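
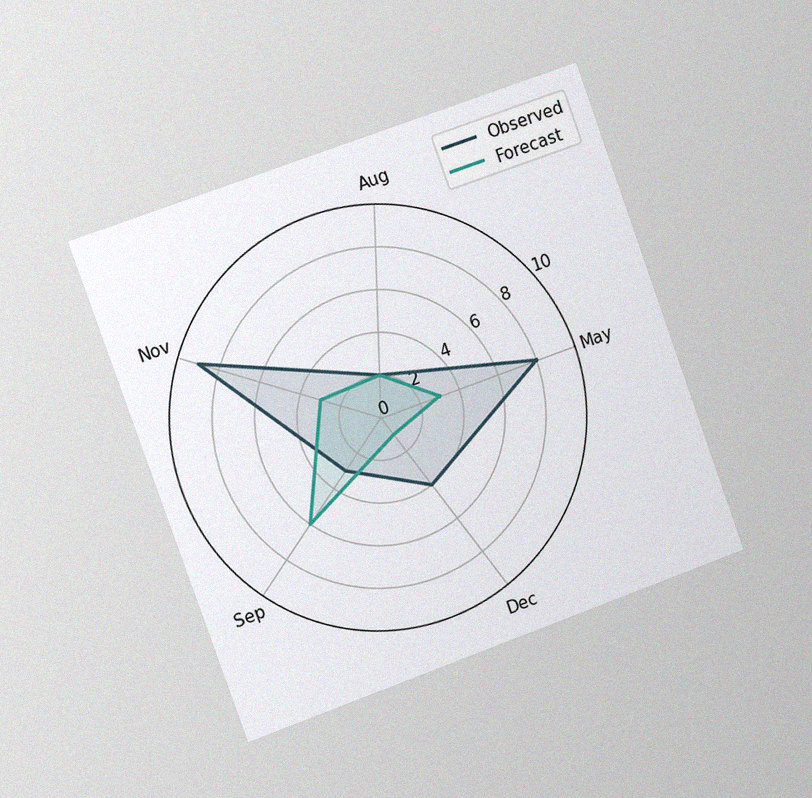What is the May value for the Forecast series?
The chart is tilted about 20° counter-clockwise and viewed slightly from the left, with some photo noise. On the May axis, Forecast reaches 3.

3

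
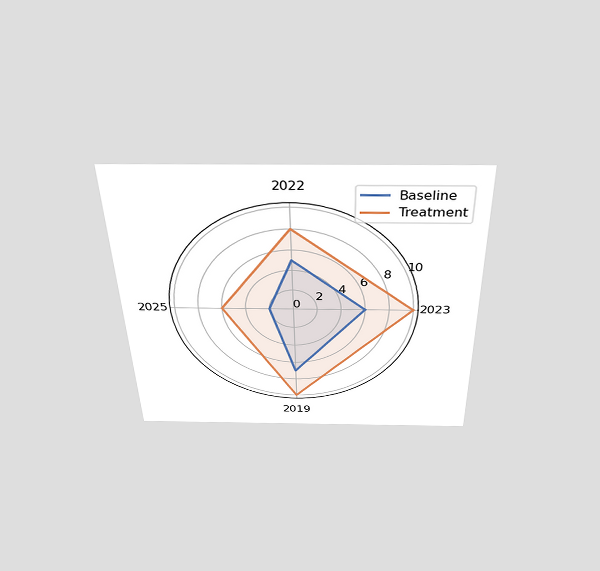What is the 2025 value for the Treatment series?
The chart is viewed slightly from above. On the 2025 axis, Treatment reaches 6.

6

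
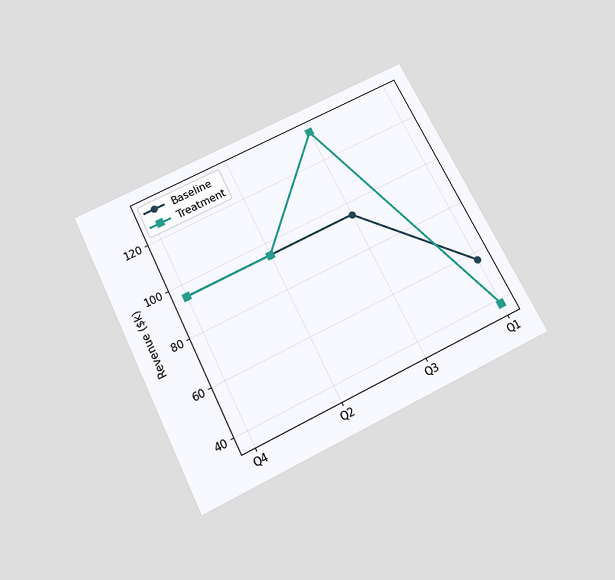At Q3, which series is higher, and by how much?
Treatment, by $38k

The chart is tilted about 26° counter-clockwise and viewed slightly from below. At Q3, Treatment sits above the other line by $38k.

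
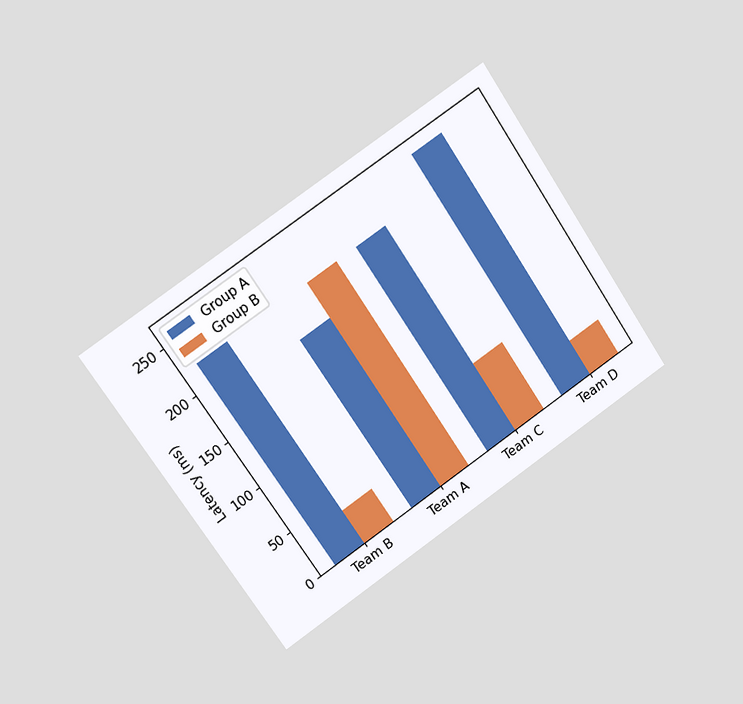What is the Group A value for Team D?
259ms

The chart is tilted about 34° counter-clockwise and viewed at a slight angle. The Group A bar at Team D reaches 259ms on the y-axis.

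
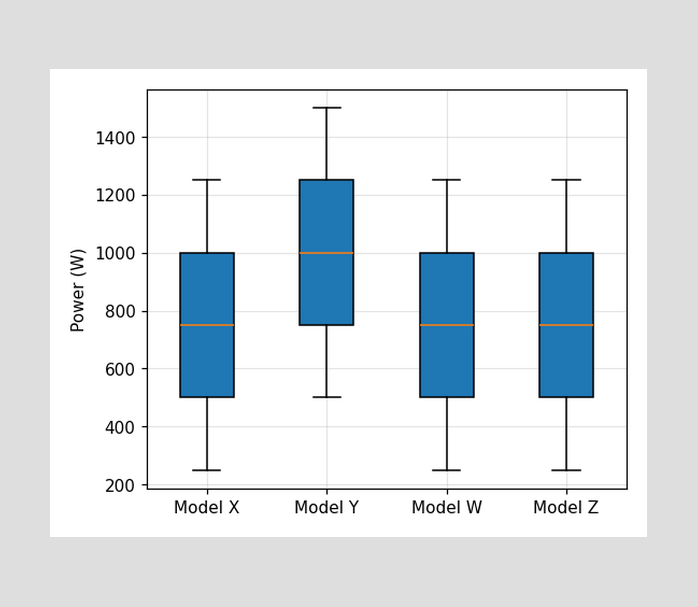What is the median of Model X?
The median line in the Model X box sits at 750W.

750W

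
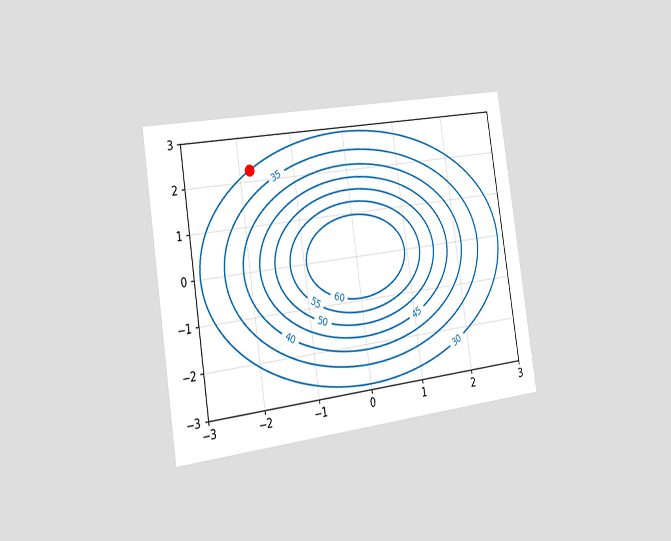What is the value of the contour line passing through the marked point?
30

The chart is tilted about 9° counter-clockwise and viewed slightly from the left. The marked point sits on the contour labelled 30.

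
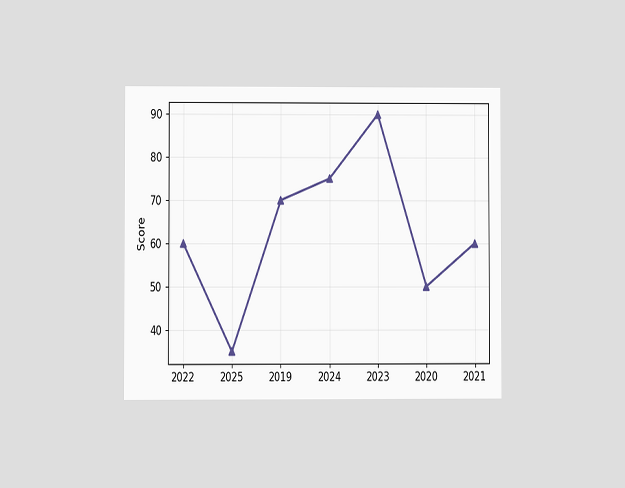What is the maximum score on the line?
90

The chart is viewed at a slight angle. The highest point is at 2023, and reading across to the y-axis gives 90.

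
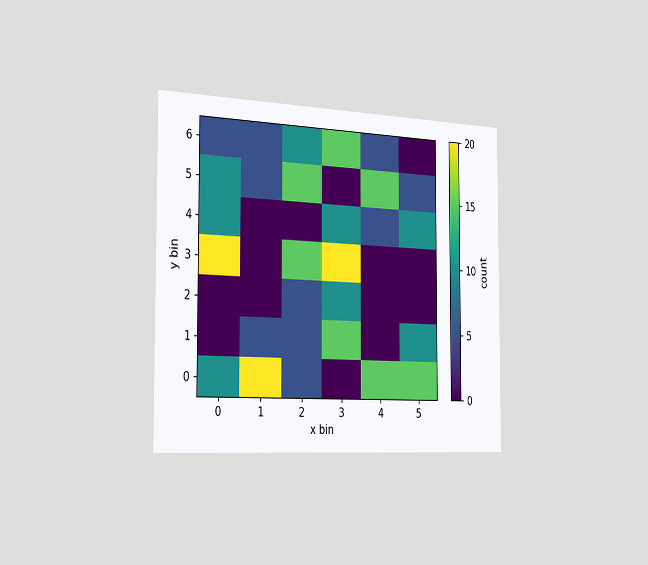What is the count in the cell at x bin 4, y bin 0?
The chart is viewed slightly from the left. Matching the cell (4, 0) against the colorbar gives 15.

15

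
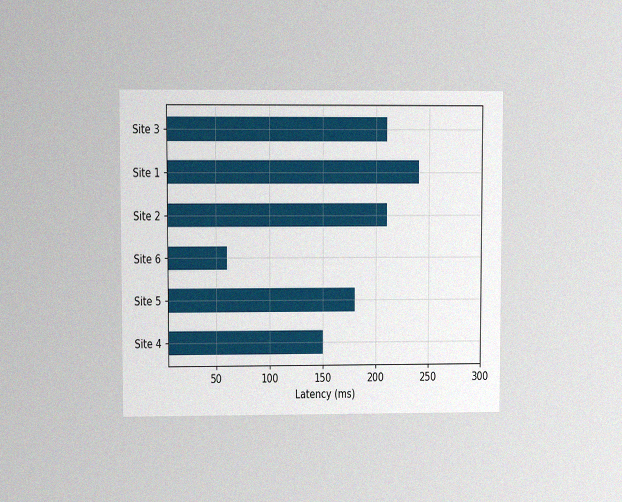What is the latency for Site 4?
The chart is viewed at a slight angle, with some photo noise. Reading along the chart's x-axis, the Site 4 bar reaches 150ms.

150ms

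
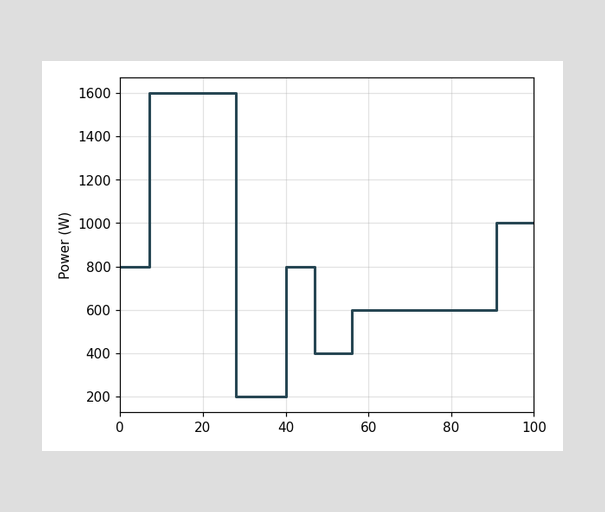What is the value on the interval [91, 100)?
1000W

On [91, 100) the step sits at 1000W.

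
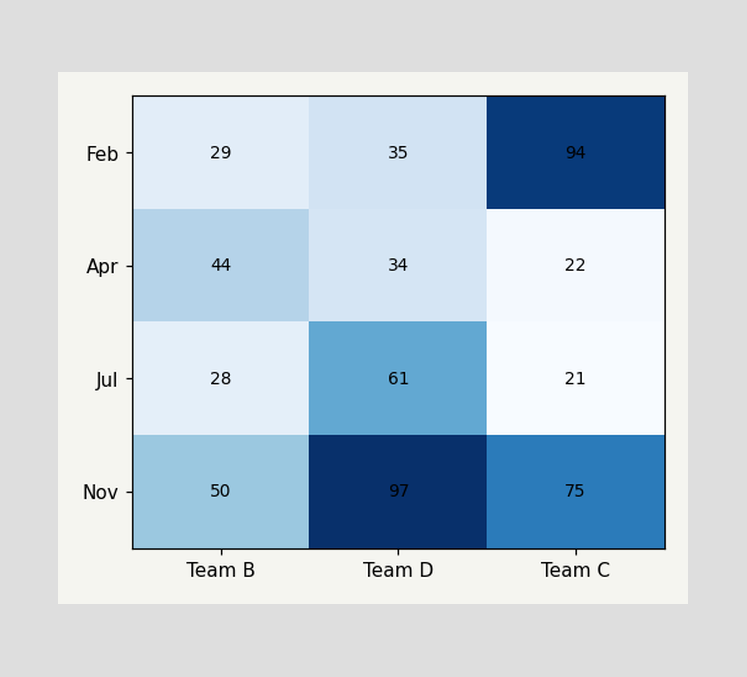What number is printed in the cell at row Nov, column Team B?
The (Nov, Team B) cell reads 50.

50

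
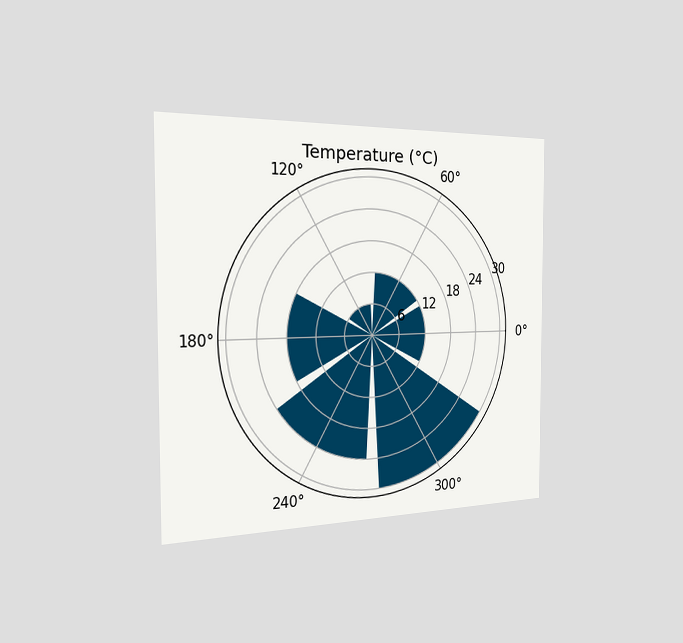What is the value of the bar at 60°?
12°C

The chart is viewed slightly from the left. The bar at 60° reaches 12°C on the radial axis.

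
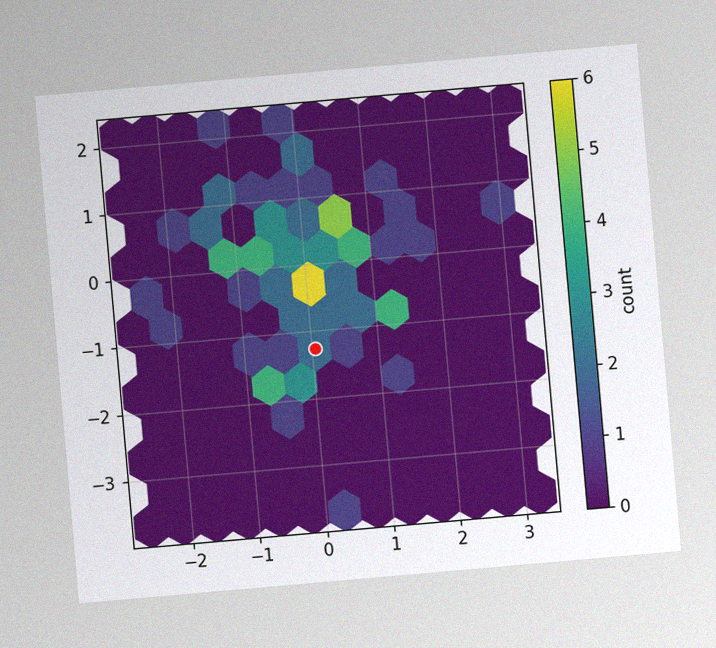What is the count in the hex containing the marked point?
The chart is tilted about 5° counter-clockwise, with some photo noise. The marked hex reads 2 on the colorbar.

2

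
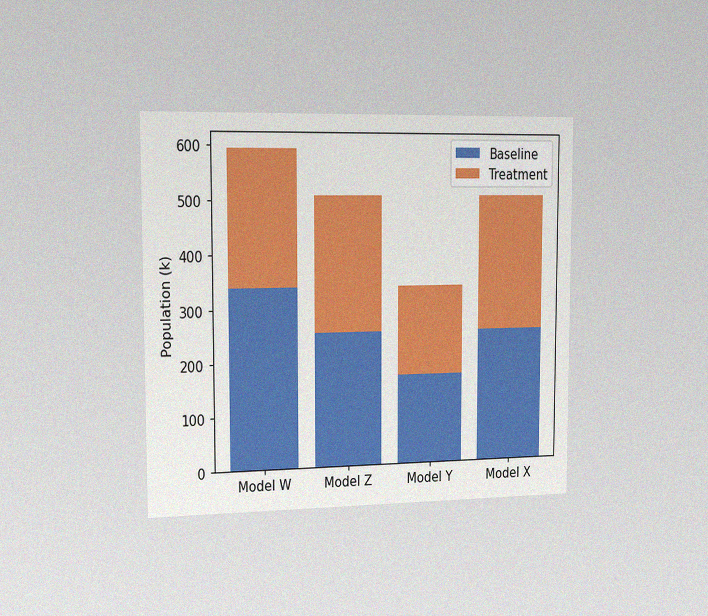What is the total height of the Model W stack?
The chart is viewed slightly from the left, with some photo noise. The Model W stack's top reaches 595k on the y-axis.

595k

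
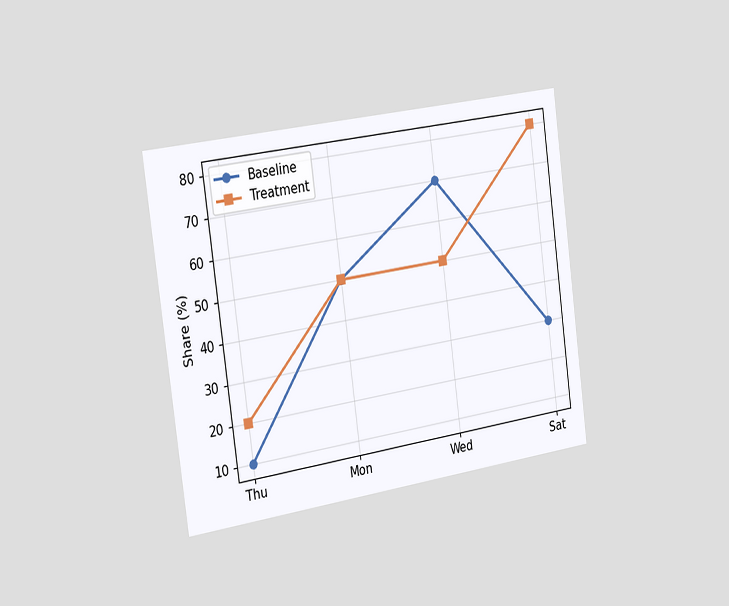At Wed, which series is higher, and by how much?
The chart is tilted about 8° counter-clockwise and viewed slightly from the left. At Wed, Baseline sits above the other line by 20%.

Baseline, by 20%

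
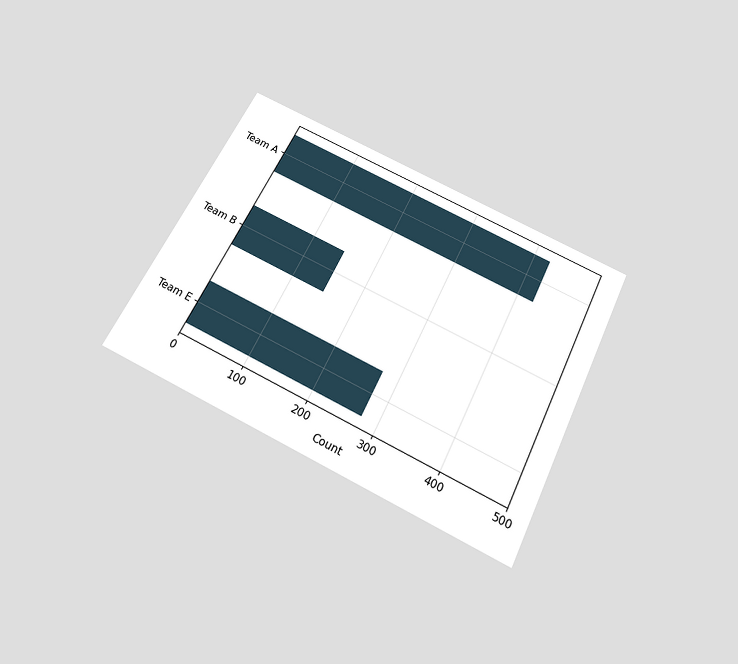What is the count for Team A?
425

The chart is tilted about 26° clockwise and viewed slightly from below. Reading along the chart's x-axis, the Team A bar reaches 425.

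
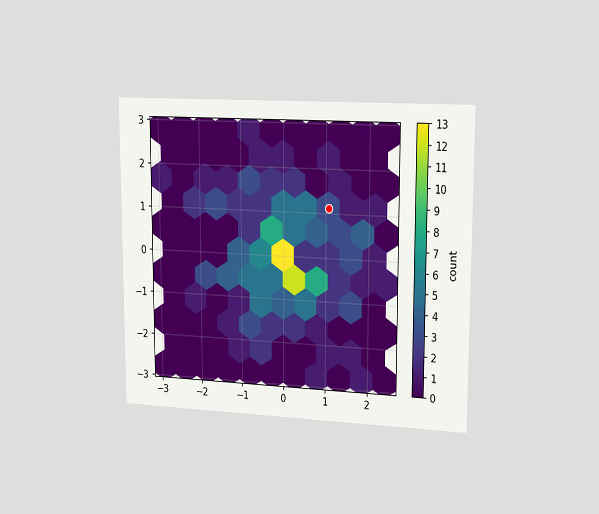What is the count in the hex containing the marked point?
3

The chart is viewed slightly from the right. The marked hex reads 3 on the colorbar.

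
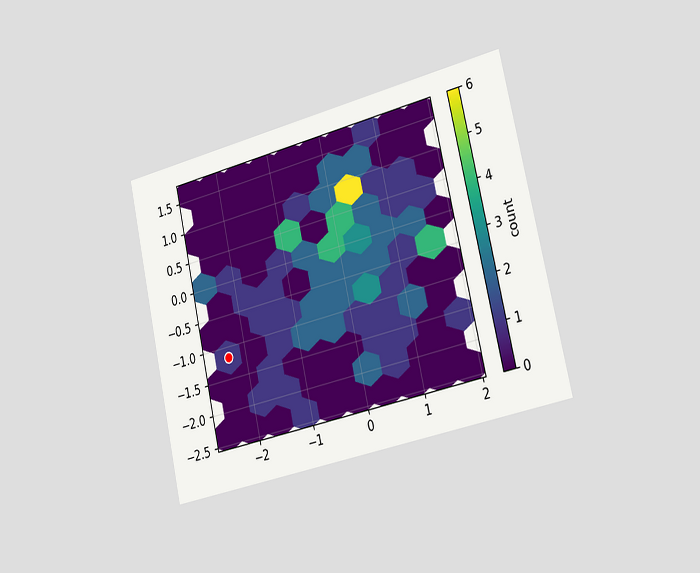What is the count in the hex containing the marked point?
The chart is tilted about 13° counter-clockwise and viewed slightly from the right. The marked hex reads 1 on the colorbar.

1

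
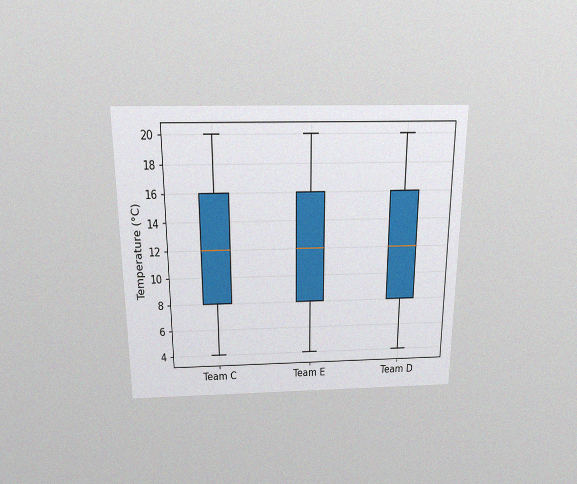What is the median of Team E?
The chart is viewed slightly from above, with some photo noise. The median line in the Team E box sits at 12°C.

12°C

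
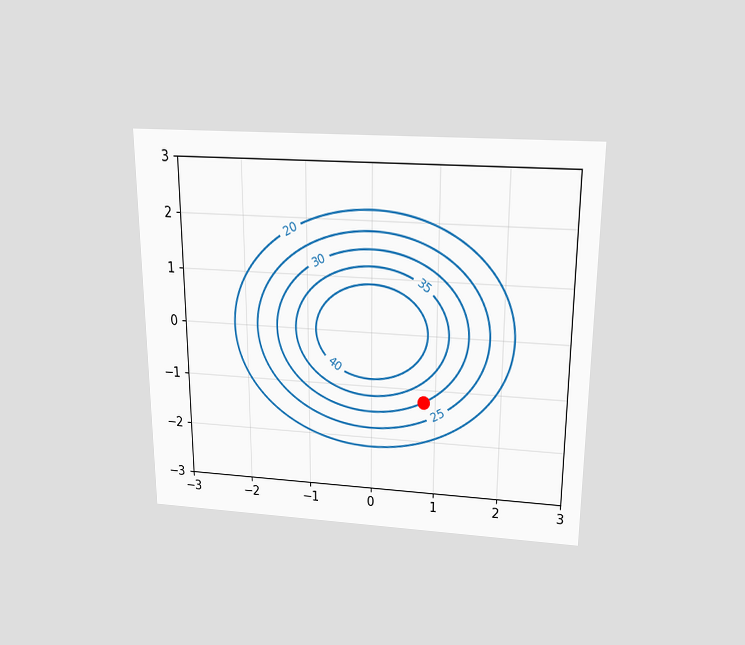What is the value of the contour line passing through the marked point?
30

The chart is viewed slightly from above. The marked point sits on the contour labelled 30.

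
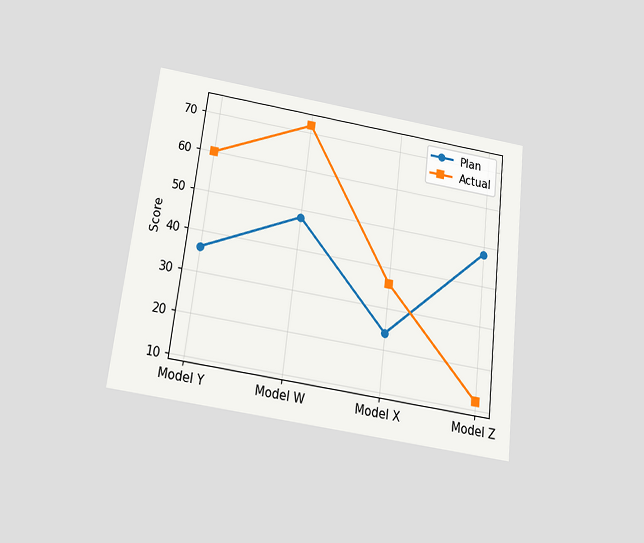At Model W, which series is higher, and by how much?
The chart is tilted about 7° clockwise and viewed slightly from below. At Model W, Actual sits above the other line by 24.

Actual, by 24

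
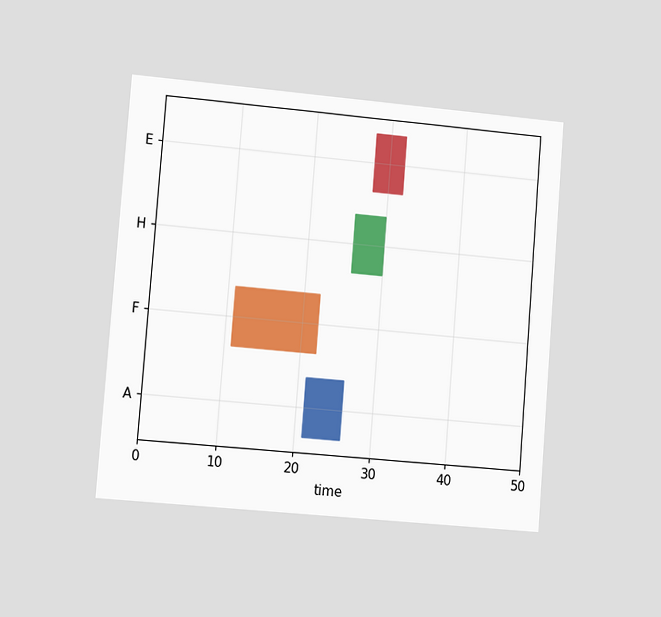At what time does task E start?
The chart is tilted about 5° clockwise and viewed slightly from the left. The E bar begins at t=28.

28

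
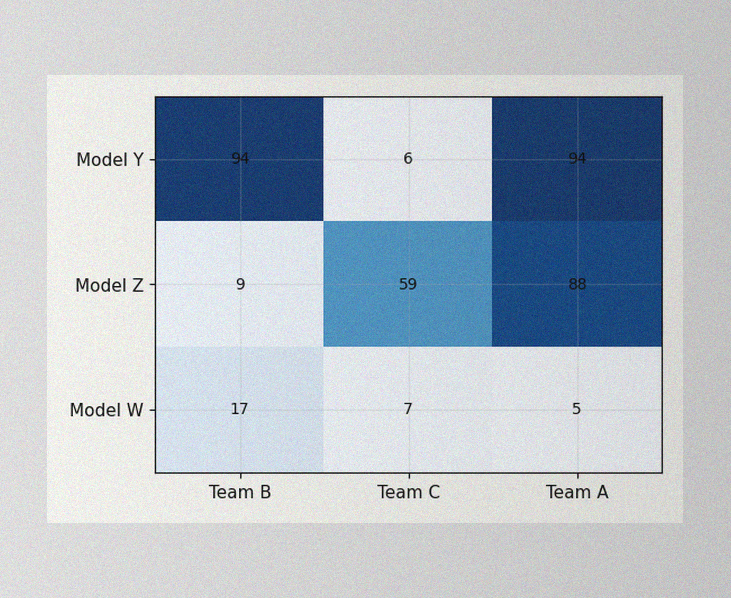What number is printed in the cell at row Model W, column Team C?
7

The image has some photo noise and uneven lighting. The (Model W, Team C) cell reads 7.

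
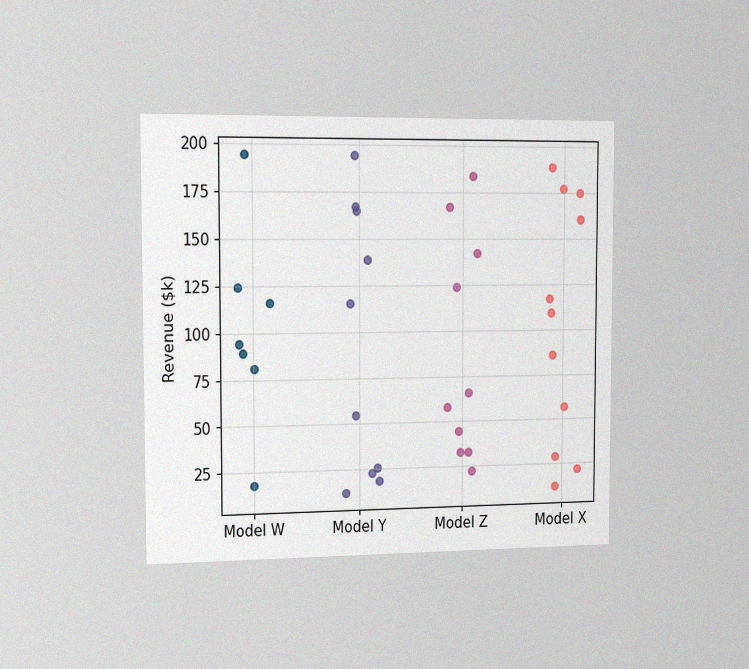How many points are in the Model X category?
11

The chart is viewed slightly from the left, with some photo noise. Counting the markers in the Model X column gives 11.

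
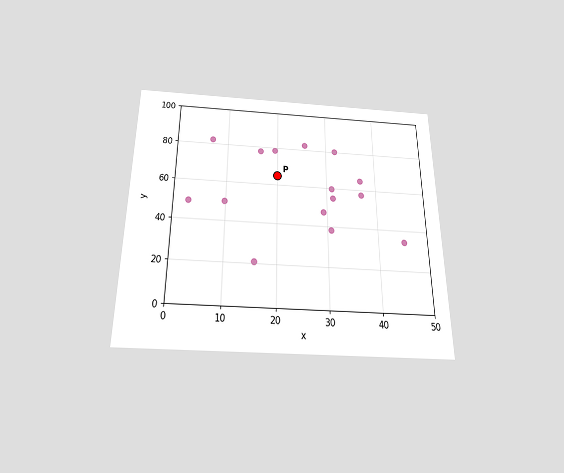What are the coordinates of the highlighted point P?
(20, 65)

The chart is viewed slightly from below. Following the gridlines from P to each axis, P sits at (20, 65).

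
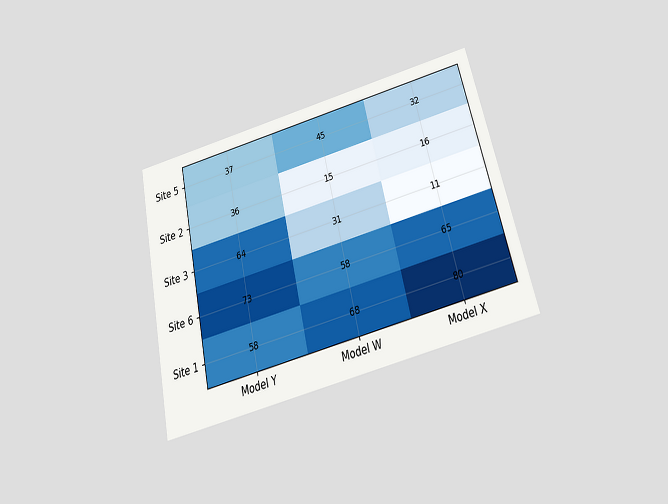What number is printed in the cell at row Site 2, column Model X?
The chart is tilted about 13° counter-clockwise and viewed slightly from below. The (Site 2, Model X) cell reads 16.

16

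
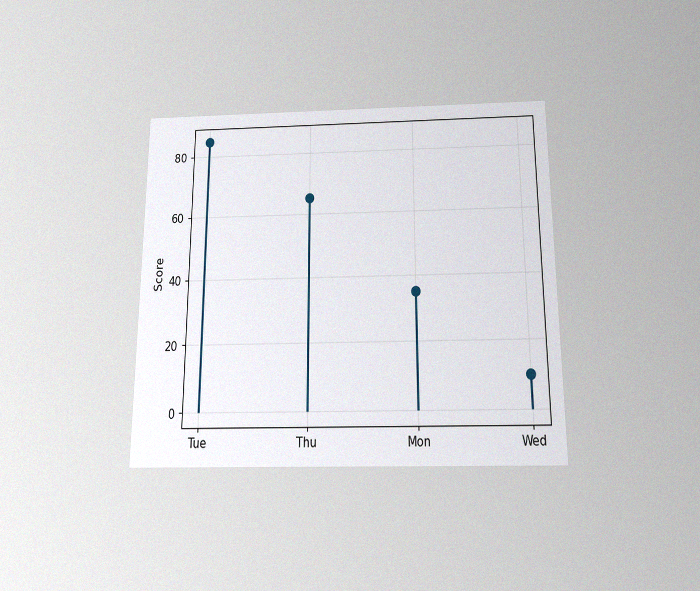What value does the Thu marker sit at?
The chart is viewed slightly from below, with some photo noise. The Thu marker sits at 65.

65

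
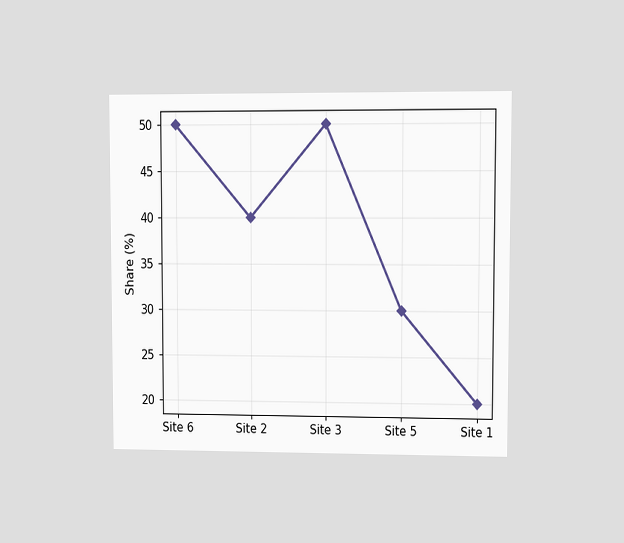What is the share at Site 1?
The chart is viewed at a slight angle. At Site 1, the line is at 20%.

20%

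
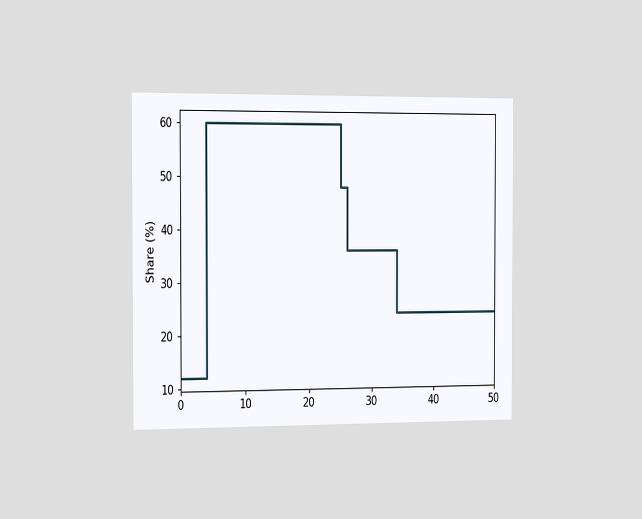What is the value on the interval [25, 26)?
48%

The chart is viewed slightly from the left. On [25, 26) the step sits at 48%.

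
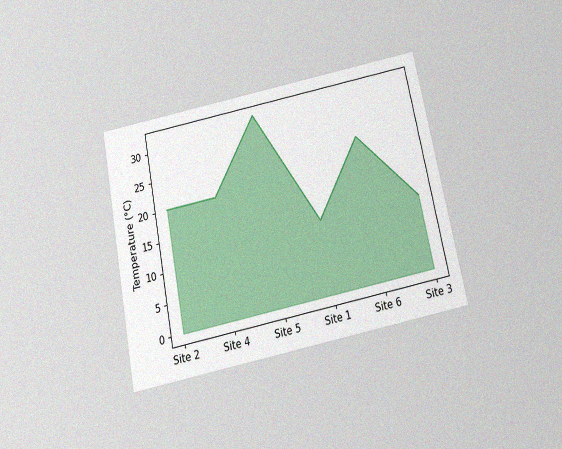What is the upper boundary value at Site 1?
12°C

The chart is tilted about 11° counter-clockwise and viewed slightly from below, with some photo noise. At Site 1 the upper boundary is at 12°C.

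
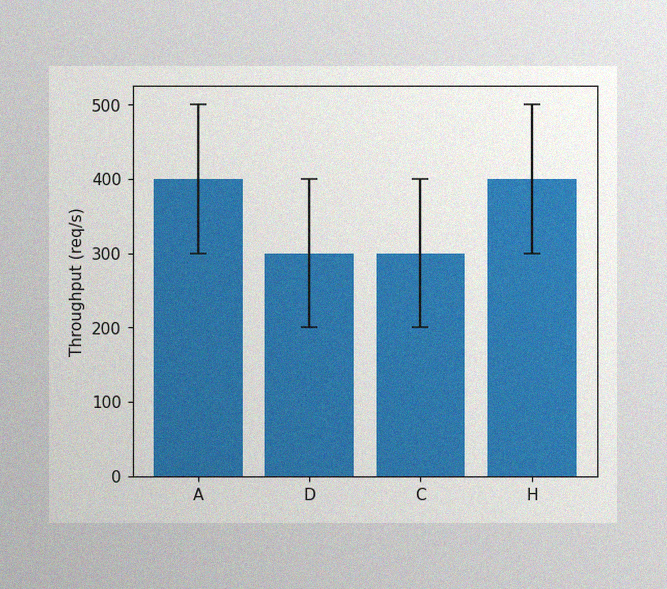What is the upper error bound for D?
400req/s

The image has some photo noise and uneven lighting. The D bar's upper whisker reaches 400req/s.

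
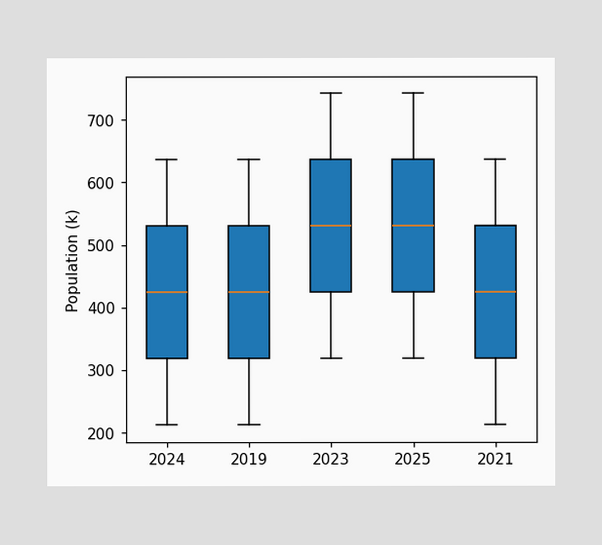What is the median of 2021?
424k

The median line in the 2021 box sits at 424k.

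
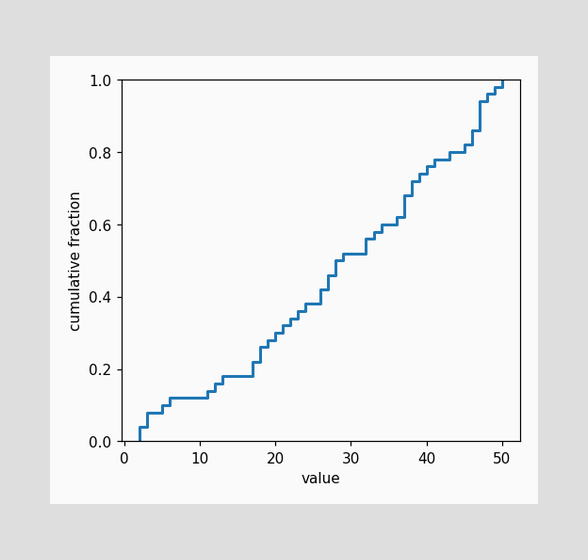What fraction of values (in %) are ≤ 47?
94%

At x=47 the ECDF step is at 94%.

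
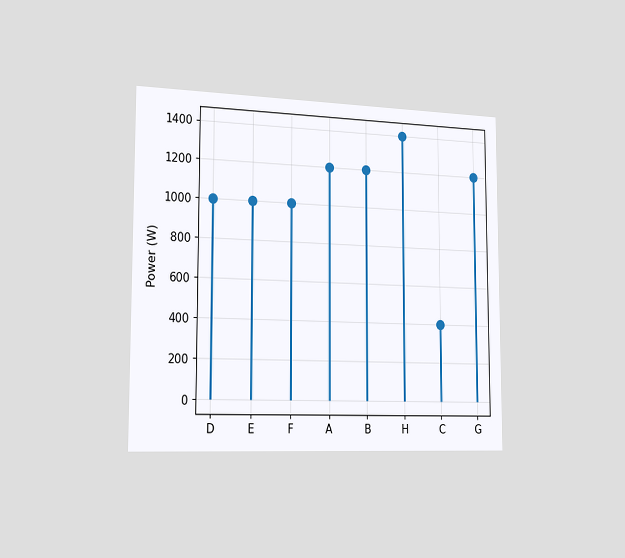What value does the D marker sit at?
1000W

The chart is viewed slightly from the left. The D marker sits at 1000W.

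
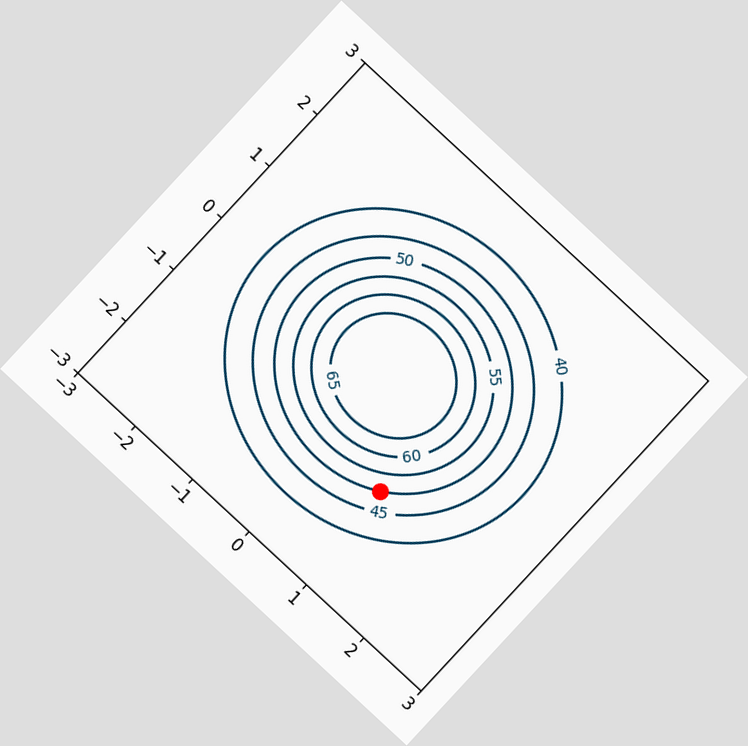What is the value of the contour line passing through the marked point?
50

The chart is tilted about 43° clockwise. The marked point sits on the contour labelled 50.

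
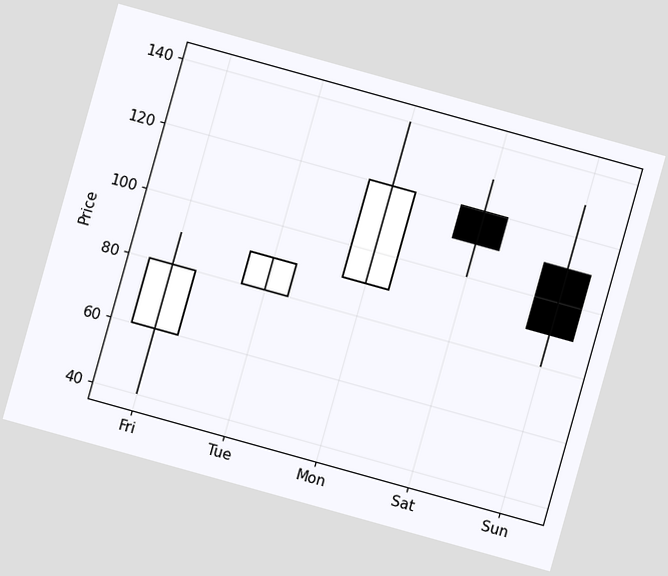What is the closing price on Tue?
The chart is tilted about 16° clockwise. The Tue candle closes at 90.

90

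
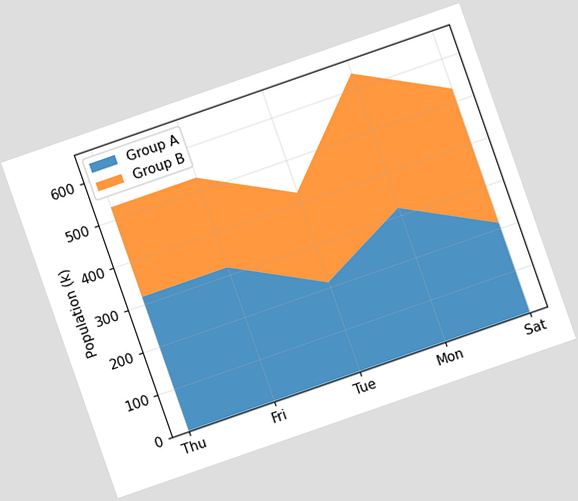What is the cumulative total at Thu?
The chart is tilted about 19° counter-clockwise. The stacked total at Thu reaches 530k.

530k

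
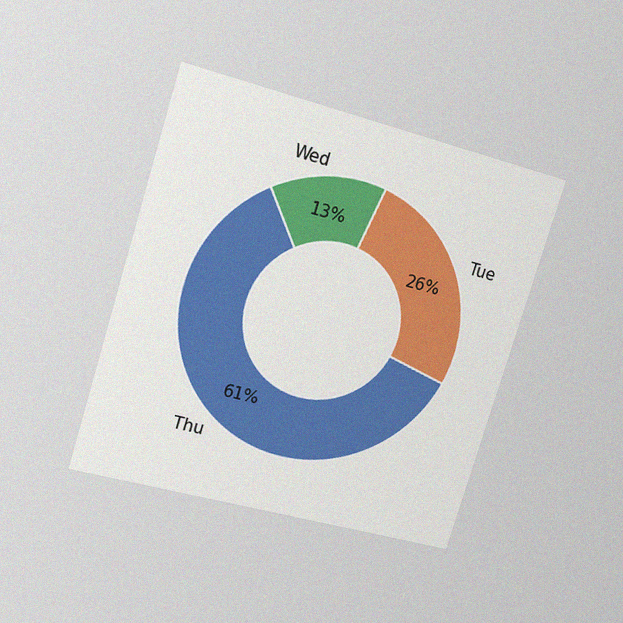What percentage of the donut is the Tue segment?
26%

The chart is tilted about 17° clockwise and viewed at a slight angle, with some photo noise. The Tue segment takes up 26% of the ring.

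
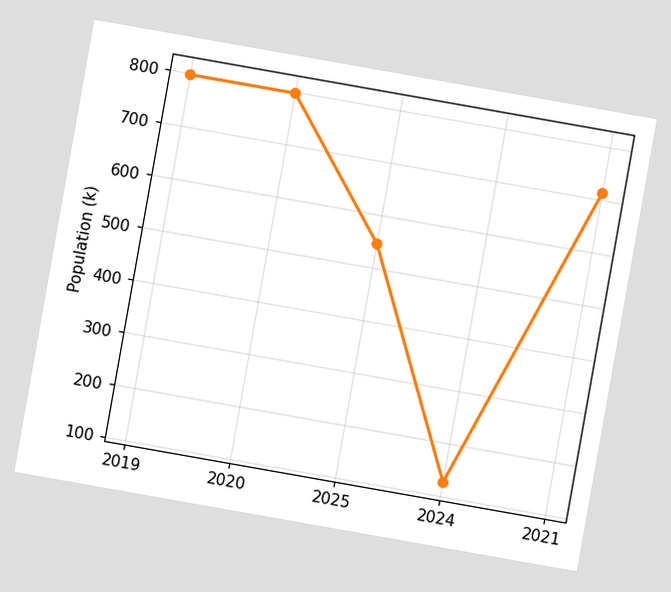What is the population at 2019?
The chart is tilted about 10° clockwise. At 2019, the line is at 798k.

798k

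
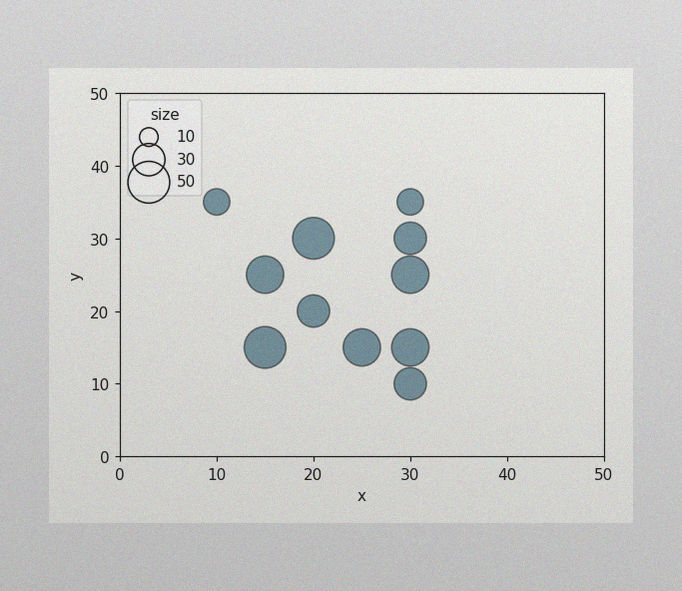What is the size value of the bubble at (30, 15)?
40

The image has some photo noise and uneven lighting. Matching the bubble at (30, 15) against the size legend gives 40.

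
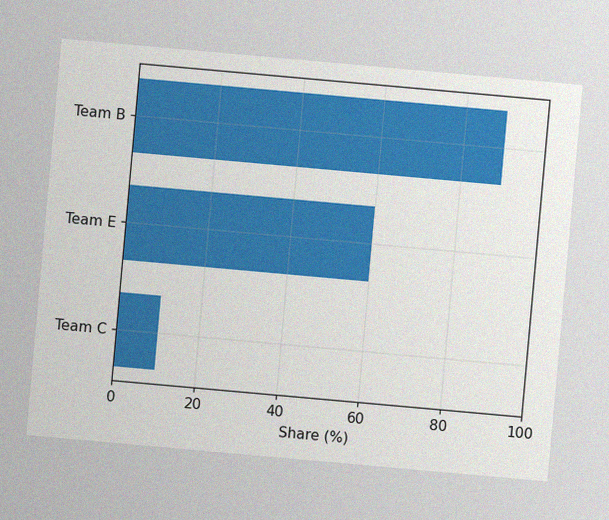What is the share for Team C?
10%

The chart is tilted about 5° clockwise, with some photo noise. Reading along the chart's x-axis, the Team C bar reaches 10%.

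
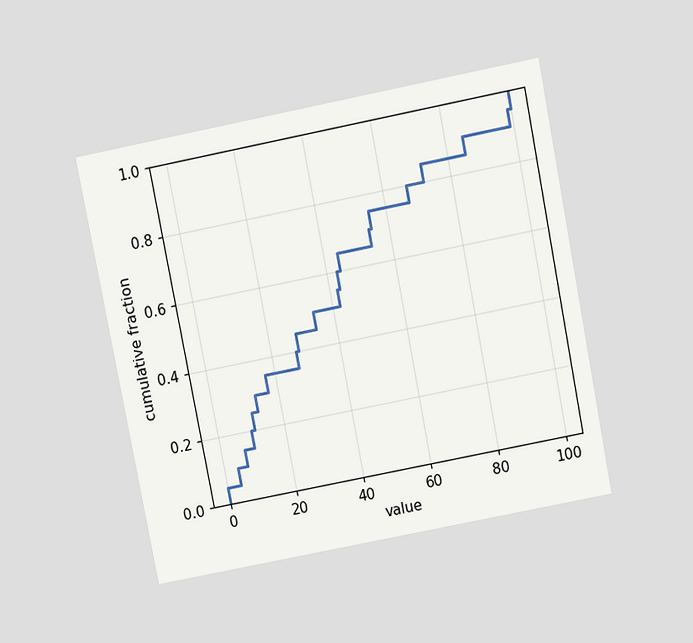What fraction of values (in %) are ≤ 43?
60%

The chart is tilted about 11° counter-clockwise and viewed slightly from above. At x=43 the ECDF step is at 60%.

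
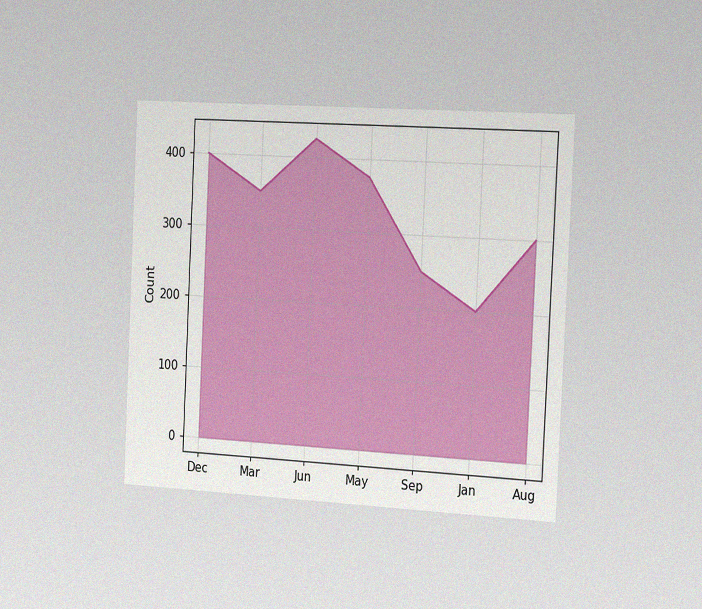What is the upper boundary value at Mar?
350

The chart is tilted about 3° clockwise and viewed slightly from the right, with some photo noise. At Mar the upper boundary is at 350.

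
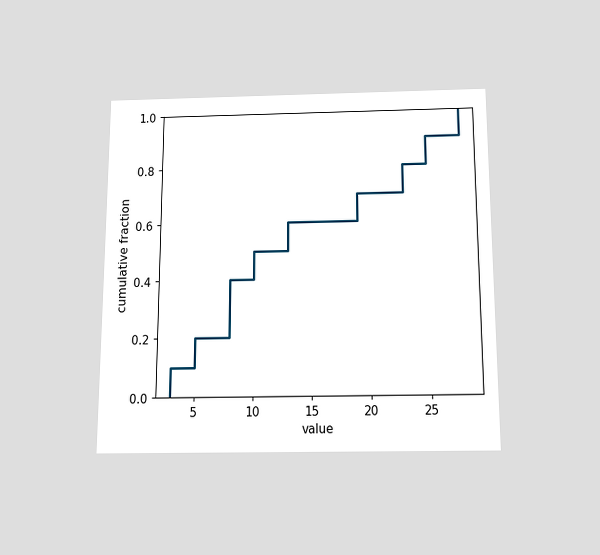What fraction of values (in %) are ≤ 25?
90%

The chart is viewed slightly from below. At x=25 the ECDF step is at 90%.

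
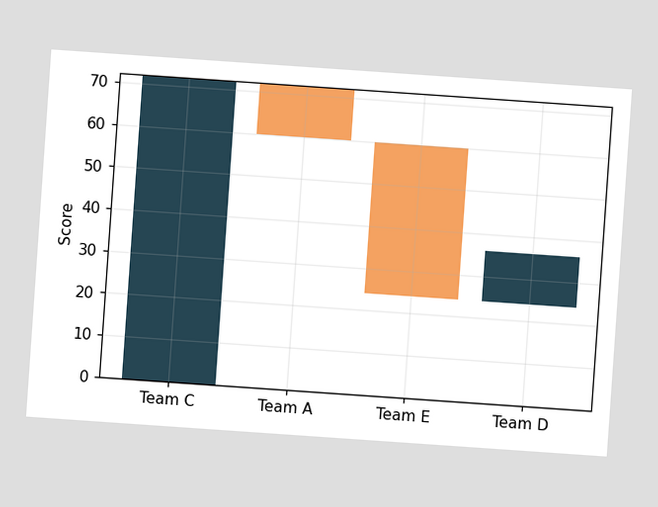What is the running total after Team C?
72

The chart is tilted about 4° clockwise. After Team C the running total reaches 72.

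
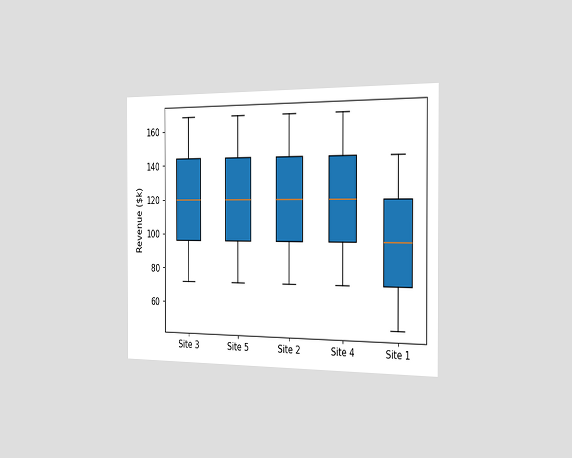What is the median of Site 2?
The chart is viewed slightly from the right. The median line in the Site 2 box sits at $120k.

$120k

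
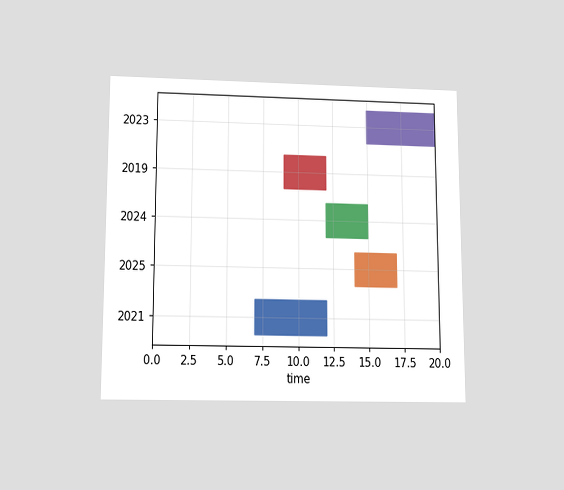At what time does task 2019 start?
The chart is viewed slightly from below. The 2019 bar begins at t=9.

9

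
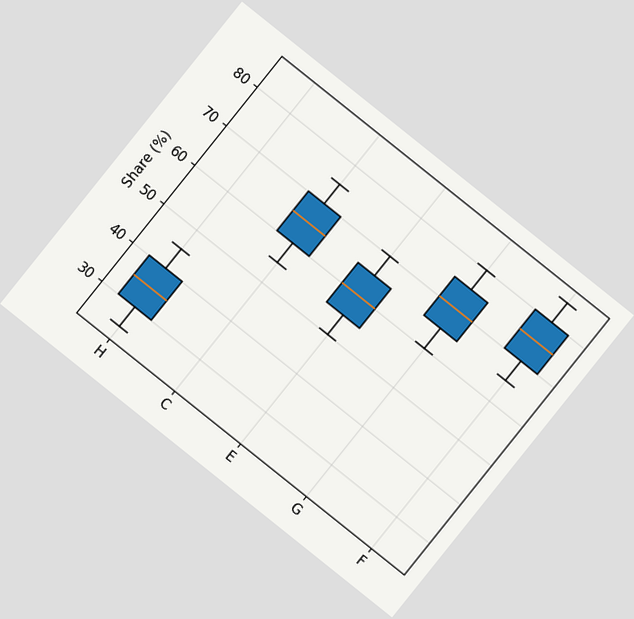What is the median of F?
75%

The chart is tilted about 39° clockwise. The median line in the F box sits at 75%.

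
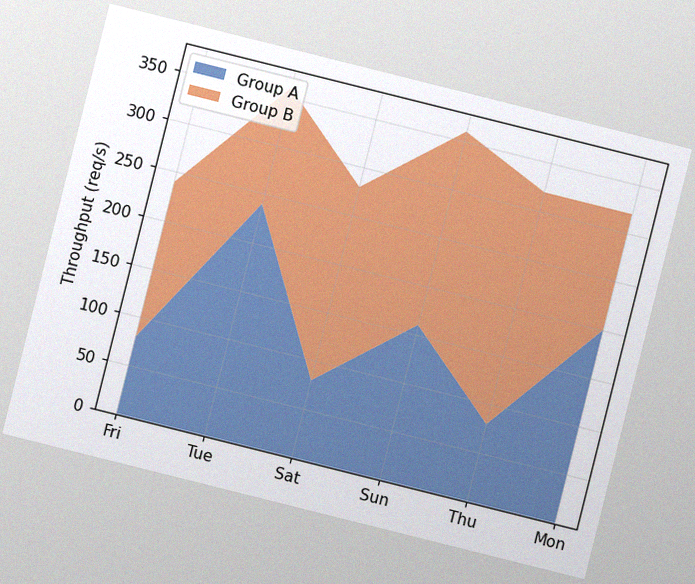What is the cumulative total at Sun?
360req/s

The chart is tilted about 14° clockwise, with some photo noise. The stacked total at Sun reaches 360req/s.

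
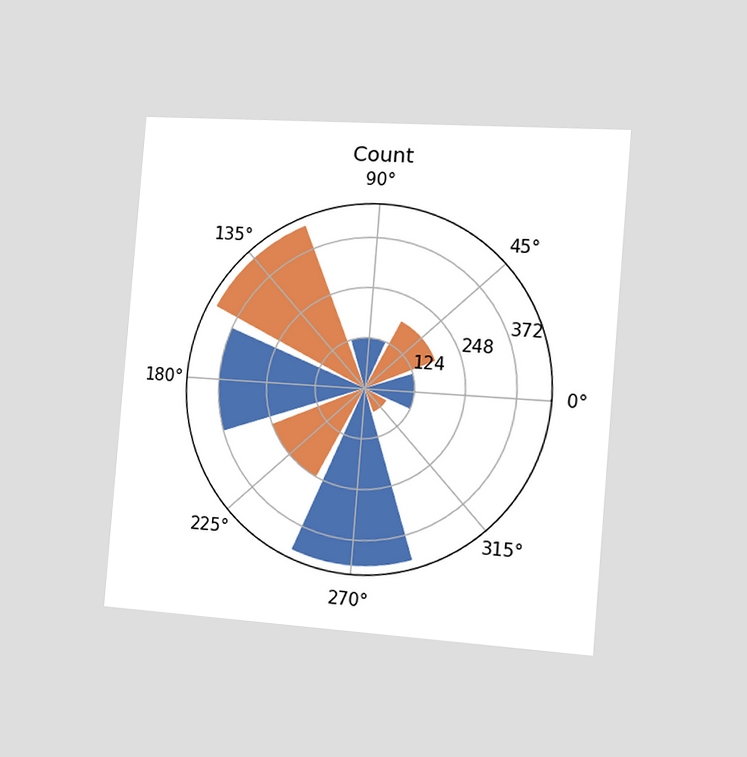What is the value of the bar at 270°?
The chart is tilted about 5° clockwise and viewed slightly from the right. The bar at 270° reaches 434 on the radial axis.

434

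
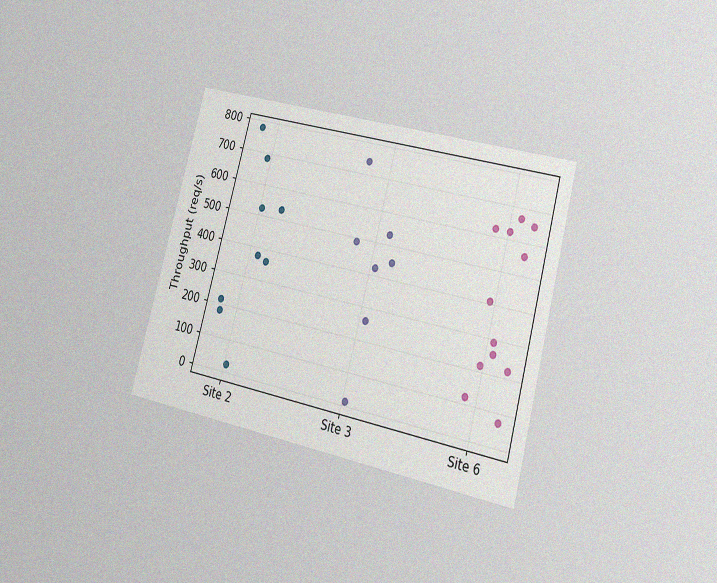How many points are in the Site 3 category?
The chart is tilted about 15° clockwise and viewed at a slight angle, with some photo noise. Counting the markers in the Site 3 column gives 7.

7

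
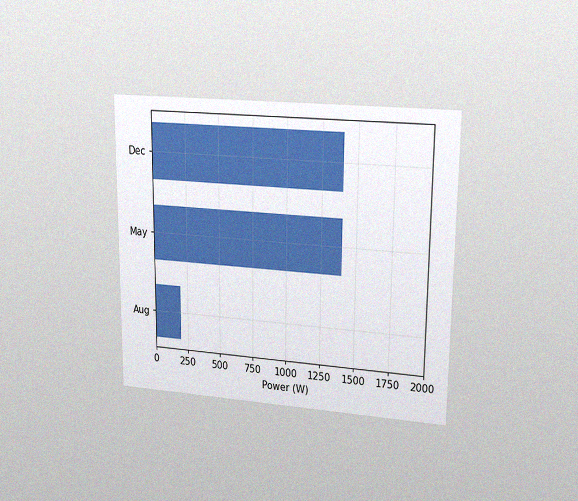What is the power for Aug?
The chart is viewed at a slight angle, with some photo noise. Reading along the chart's x-axis, the Aug bar reaches 200W.

200W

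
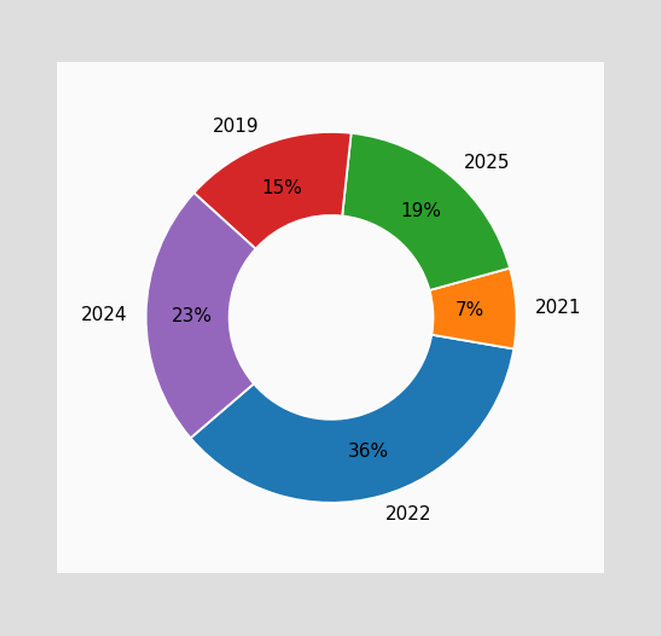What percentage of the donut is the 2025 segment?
19%

The 2025 segment takes up 19% of the ring.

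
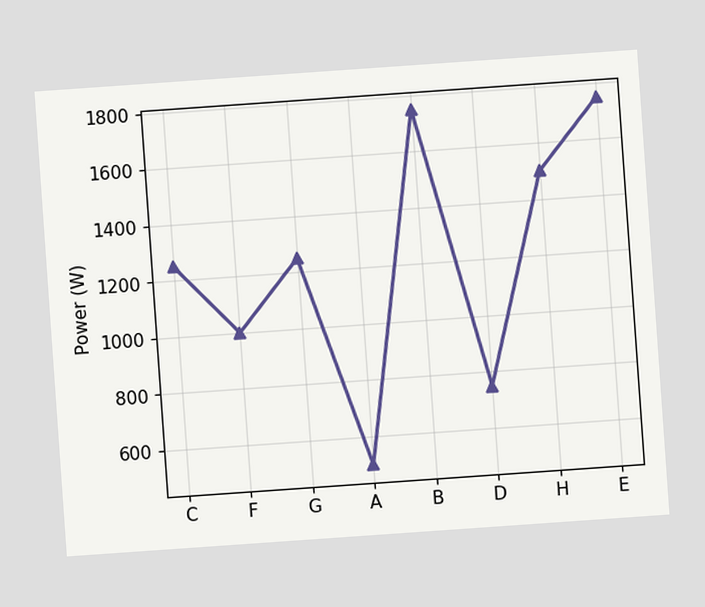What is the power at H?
1500W

The chart is tilted about 4° counter-clockwise. At H, the line is at 1500W.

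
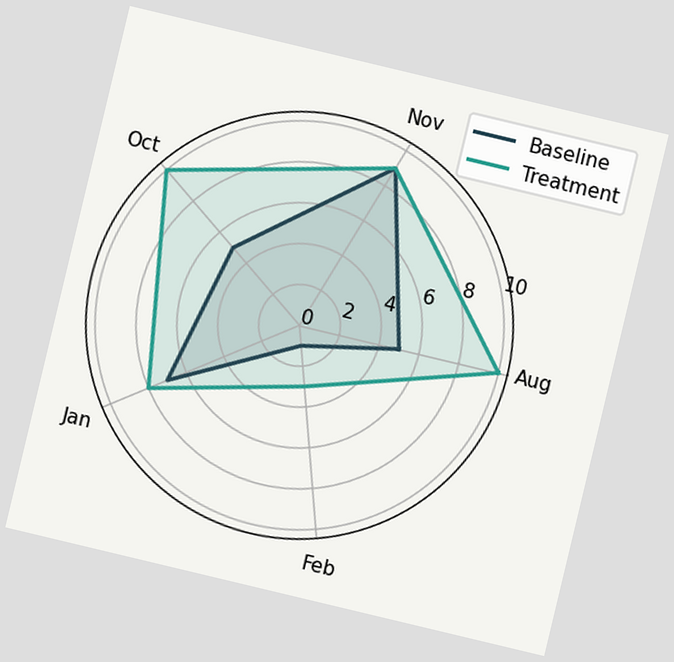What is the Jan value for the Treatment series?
The chart is tilted about 13° clockwise. On the Jan axis, Treatment reaches 8.

8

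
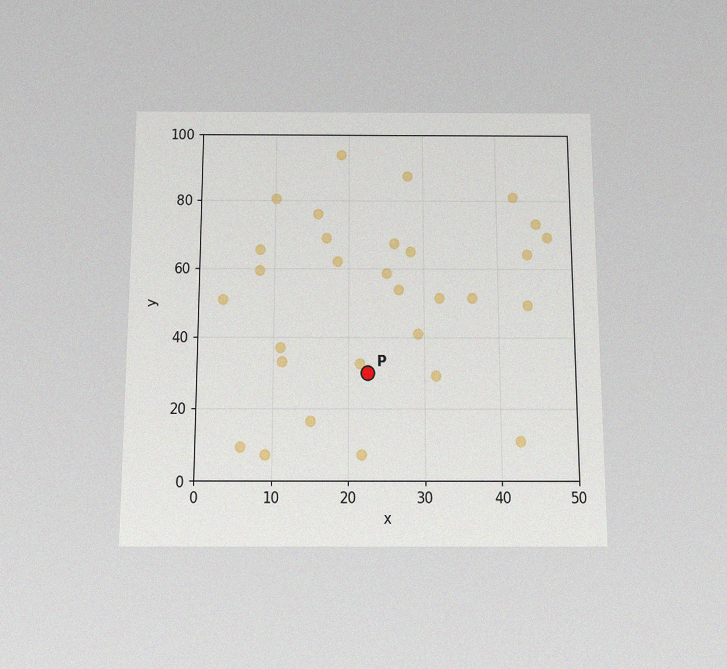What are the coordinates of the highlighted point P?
The chart is viewed slightly from below, with some photo noise. Following the gridlines from P to each axis, P sits at (22.5, 30).

(22.5, 30)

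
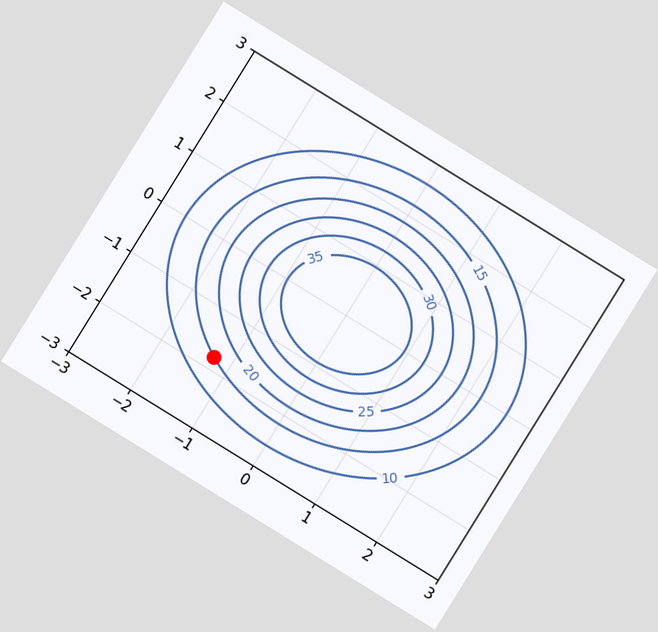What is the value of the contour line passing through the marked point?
15

The chart is tilted about 32° clockwise. The marked point sits on the contour labelled 15.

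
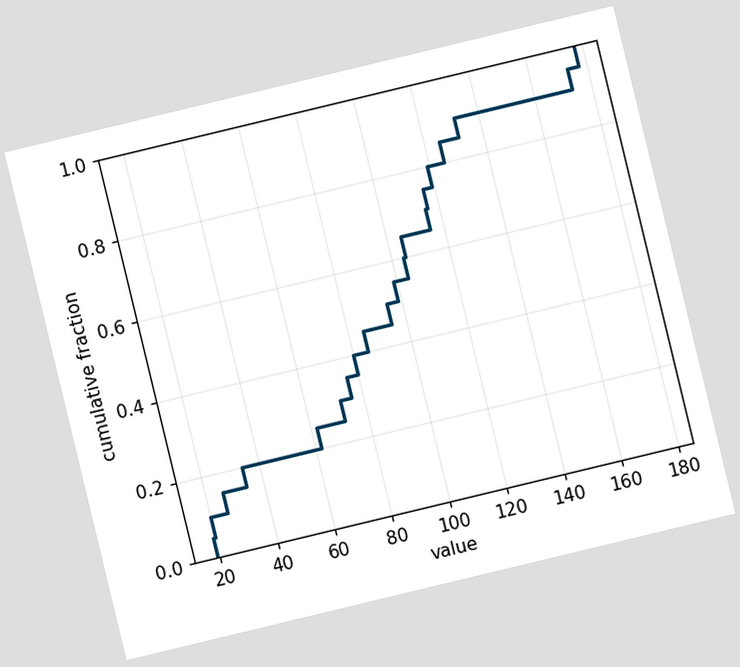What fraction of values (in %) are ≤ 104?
The chart is tilted about 14° counter-clockwise. At x=104 the ECDF step is at 60%.

60%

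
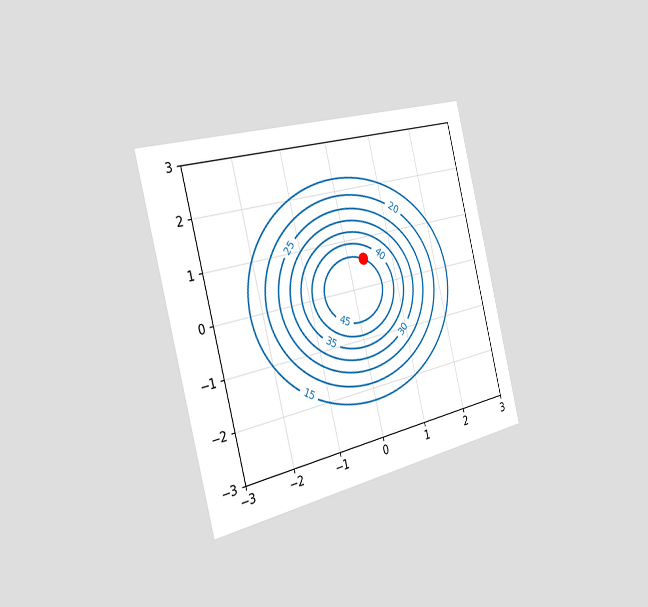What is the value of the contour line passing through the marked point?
The chart is tilted about 14° counter-clockwise and viewed slightly from the left. The marked point sits on the contour labelled 45.

45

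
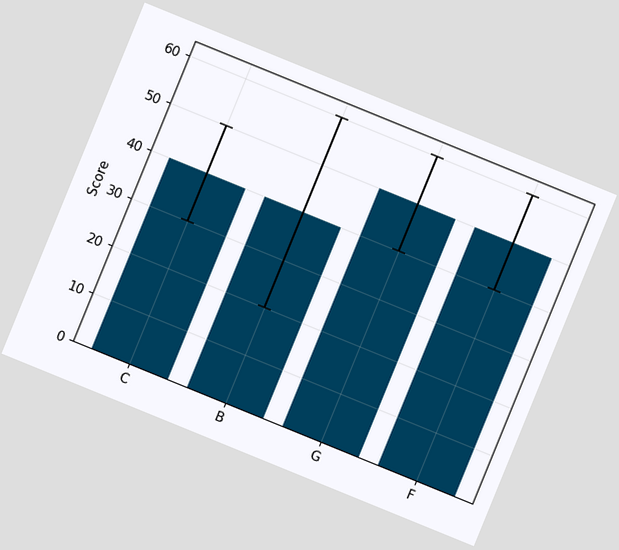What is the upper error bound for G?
60

The chart is tilted about 22° clockwise. The G bar's upper whisker reaches 60.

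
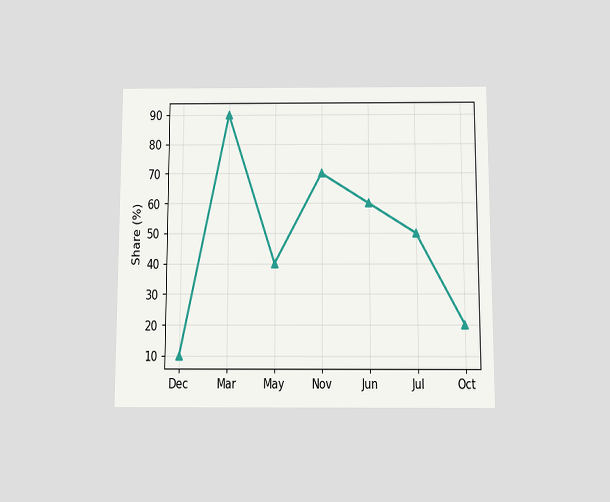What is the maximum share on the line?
90%

The chart is viewed slightly from below. The highest point is at Mar, and reading across to the y-axis gives 90%.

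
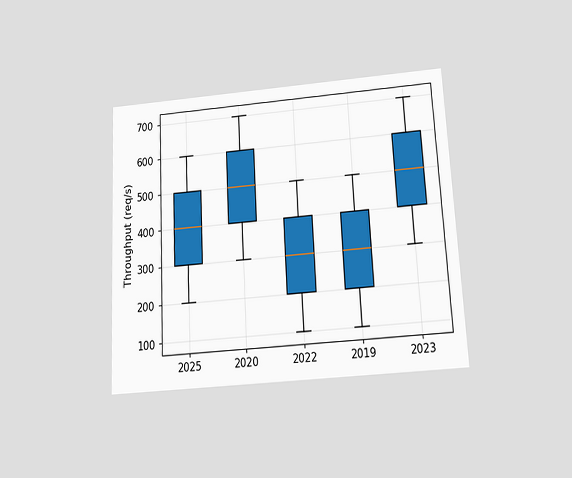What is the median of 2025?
400req/s

The chart is tilted about 3° counter-clockwise and viewed slightly from below. The median line in the 2025 box sits at 400req/s.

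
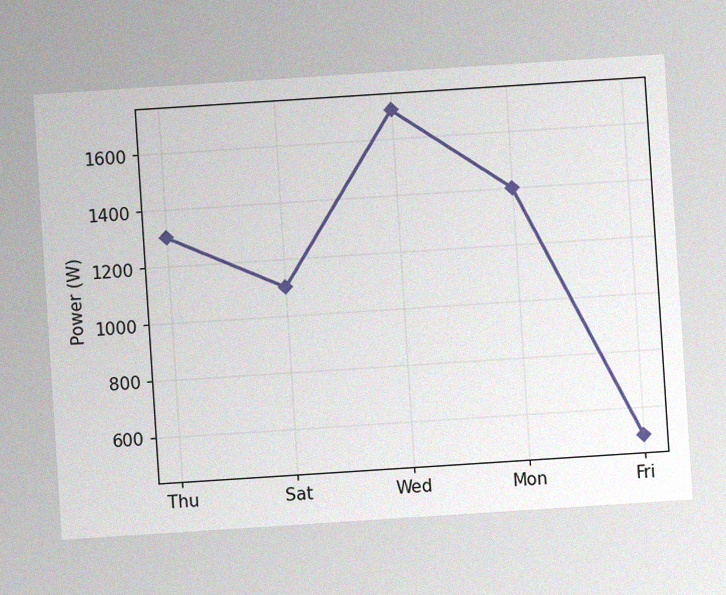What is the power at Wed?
The chart is tilted about 4° counter-clockwise, with some photo noise. At Wed, the line is at 1700W.

1700W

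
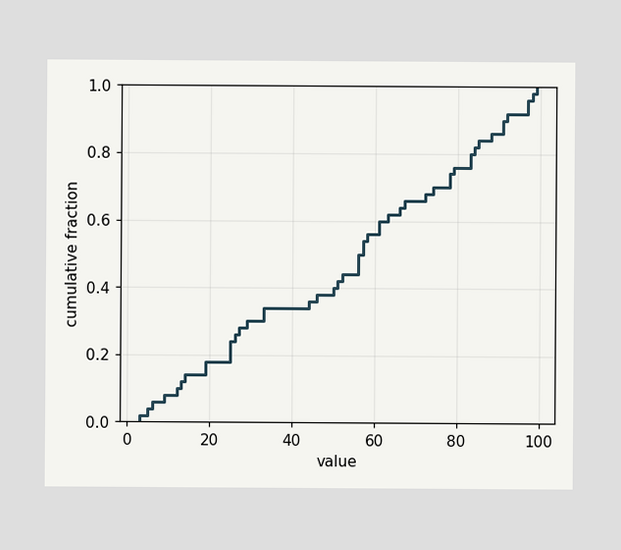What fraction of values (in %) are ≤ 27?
At x=27 the ECDF step is at 28%.

28%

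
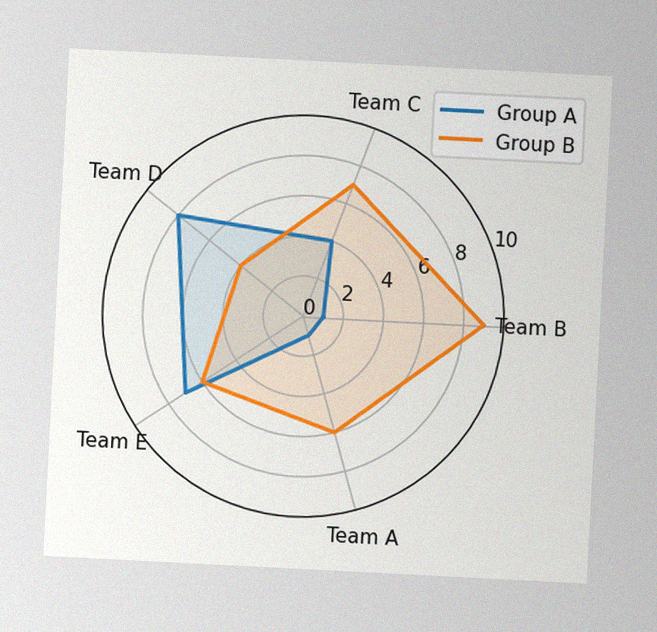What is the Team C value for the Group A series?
The chart is tilted about 3° clockwise, with some photo noise. On the Team C axis, Group A reaches 4.

4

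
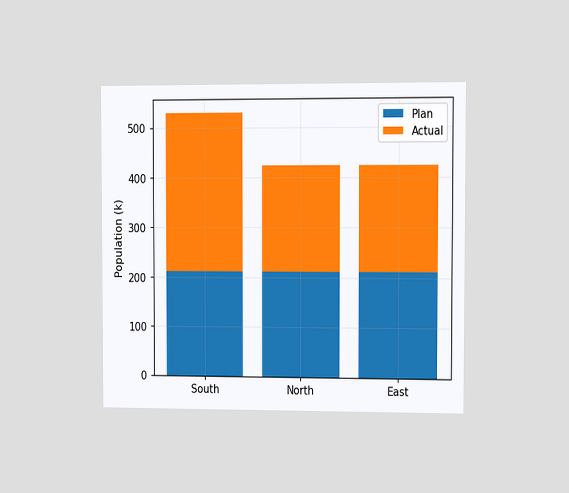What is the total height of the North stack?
424k

The chart is viewed slightly from the right. The North stack's top reaches 424k on the y-axis.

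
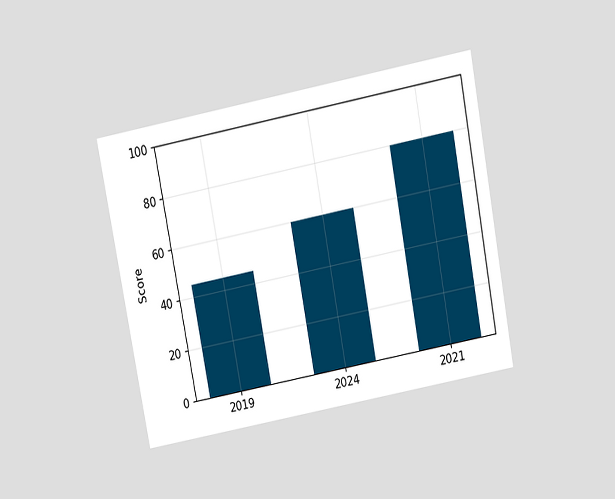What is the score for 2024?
60

The chart is tilted about 11° counter-clockwise and viewed slightly from above. Reading along the chart's y-axis, the 2024 bar reaches 60.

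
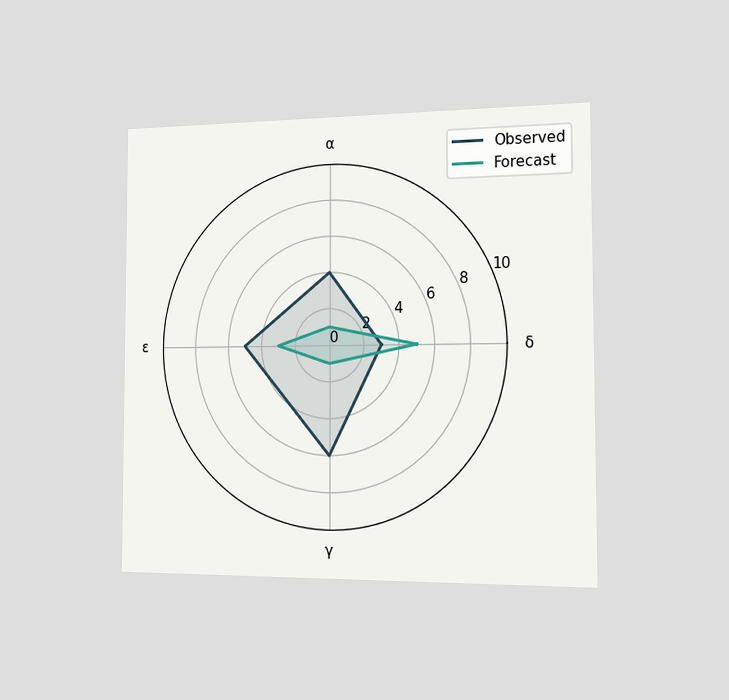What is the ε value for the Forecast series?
3

The chart is viewed slightly from the right. On the ε axis, Forecast reaches 3.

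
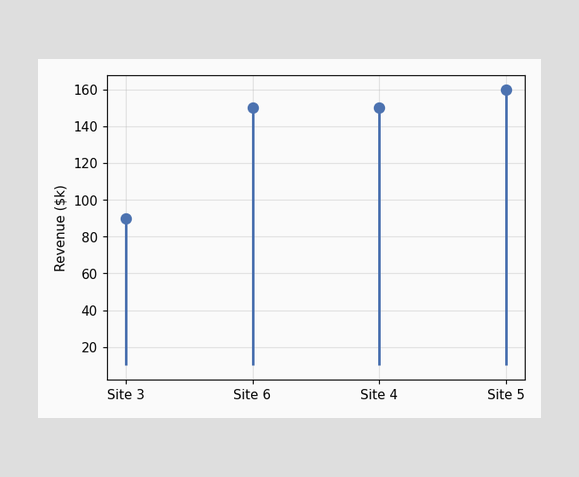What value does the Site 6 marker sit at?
$150k

The Site 6 marker sits at $150k.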